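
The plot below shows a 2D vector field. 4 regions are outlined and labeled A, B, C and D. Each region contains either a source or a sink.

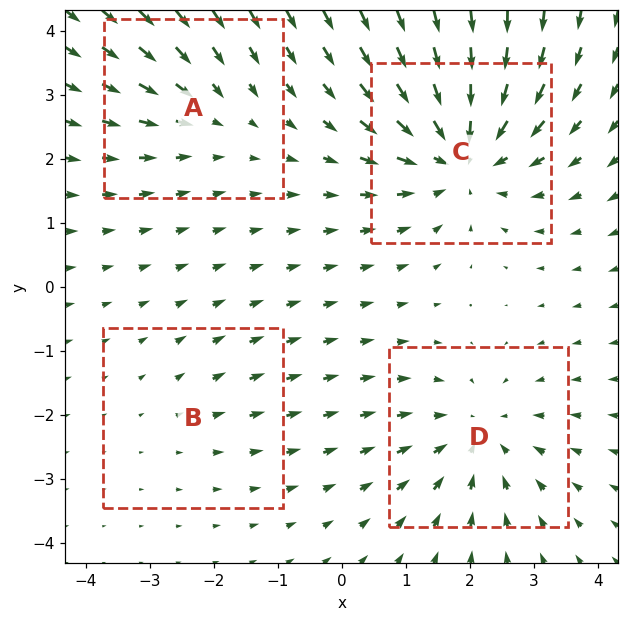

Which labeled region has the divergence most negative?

C

Divergence at each region's feature centre — A: about -3, B: about +2, C: about -6, D: about -4. Region C is most negative.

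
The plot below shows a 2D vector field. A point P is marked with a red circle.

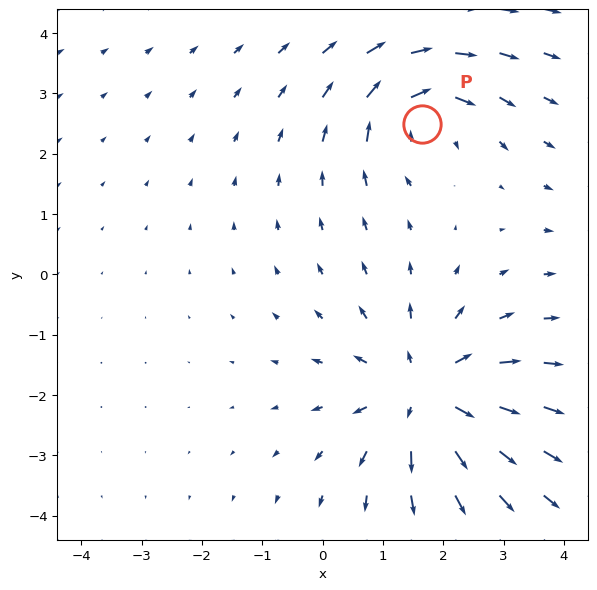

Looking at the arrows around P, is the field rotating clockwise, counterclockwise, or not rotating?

Near P at (1.6, 2.5) the arrows circulate clockwise. The curl (z-component) there is about -4; negative curl means clockwise rotation.

clockwise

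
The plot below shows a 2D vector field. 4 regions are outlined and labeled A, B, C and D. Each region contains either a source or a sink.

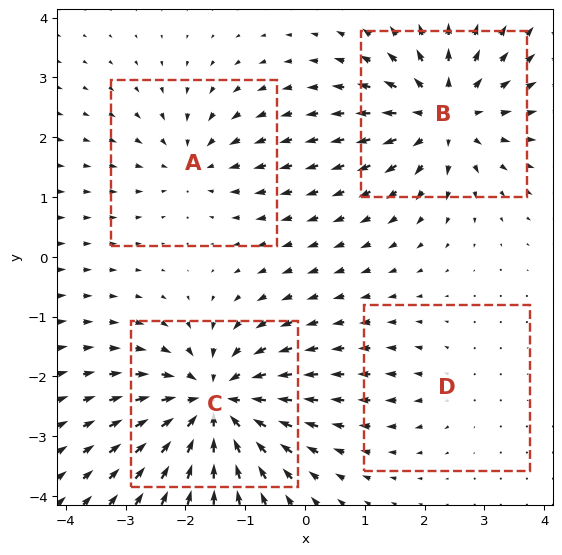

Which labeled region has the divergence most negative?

Divergence at each region's feature centre — A: about -4, B: about +6, C: about -7, D: about +2. Region C is most negative.

C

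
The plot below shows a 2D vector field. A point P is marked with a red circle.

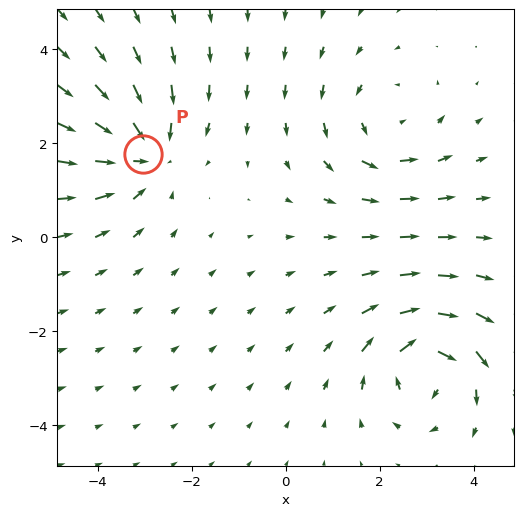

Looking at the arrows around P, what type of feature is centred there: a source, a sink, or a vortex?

At P (-3.0, 1.8) the arrows converge inward. Divergence about -4, curl ≈0 — negative divergence with near-zero curl is a sink.

sink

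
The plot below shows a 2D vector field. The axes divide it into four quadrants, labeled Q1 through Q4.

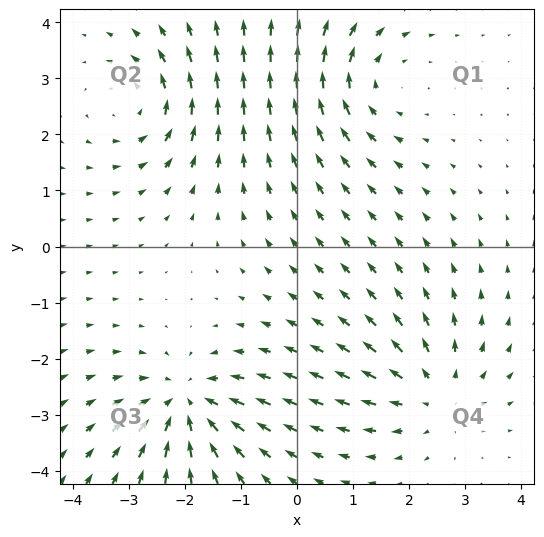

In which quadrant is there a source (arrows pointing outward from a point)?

Q4

The source sits at approximately (2.5, -2.6), which lies in quadrant Q4. The divergence there is about +3, positive as expected for a source.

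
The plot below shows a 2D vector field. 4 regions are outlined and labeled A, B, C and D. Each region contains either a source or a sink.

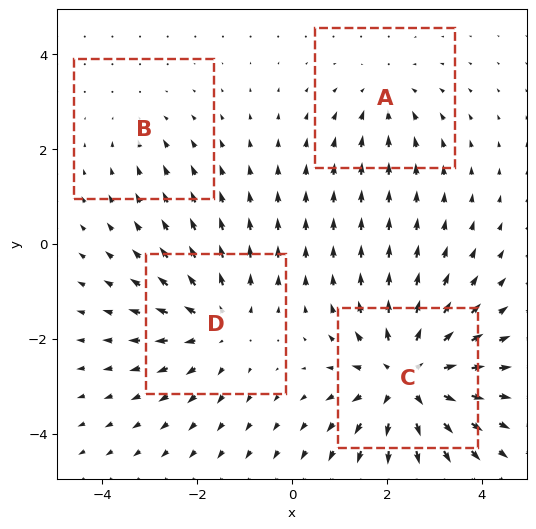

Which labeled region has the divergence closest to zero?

B

Divergence at each region's feature centre — A: about -3, B: about -2, C: about +6, D: about +4. Region B is closest to zero.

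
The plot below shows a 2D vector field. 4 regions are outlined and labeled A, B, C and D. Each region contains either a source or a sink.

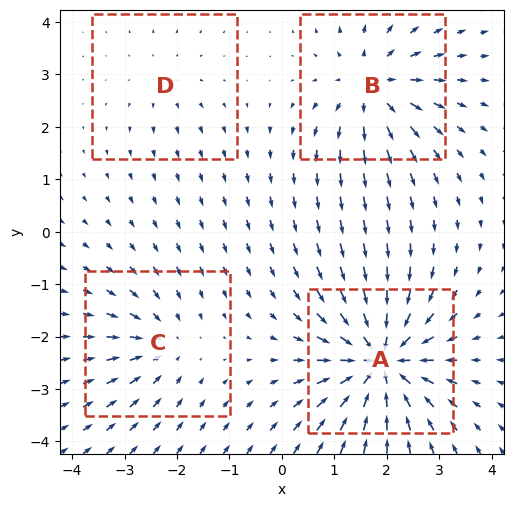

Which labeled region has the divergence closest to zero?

Divergence at each region's feature centre — A: about -9, B: about +6, C: about -4, D: about +2. Region D is closest to zero.

D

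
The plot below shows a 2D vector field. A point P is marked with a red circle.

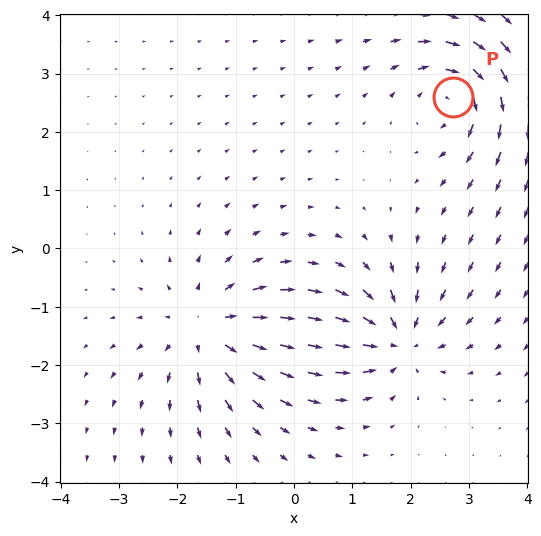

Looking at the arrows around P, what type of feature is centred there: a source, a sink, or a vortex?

vortex

At P (2.7, 2.6) the arrows circulate clockwise. Divergence ≈0, curl about -6 — near-zero divergence with nonzero curl is a vortex.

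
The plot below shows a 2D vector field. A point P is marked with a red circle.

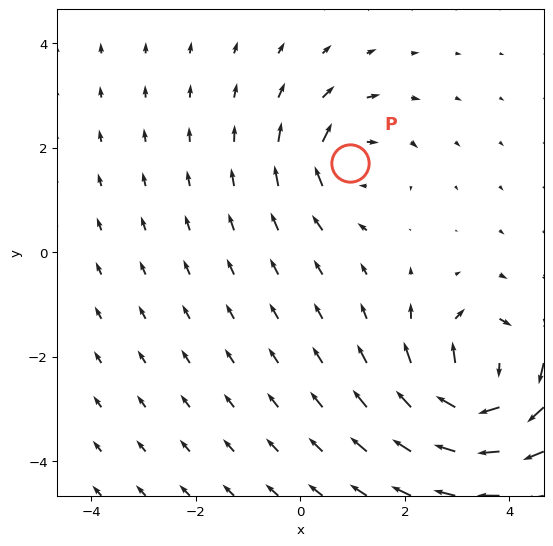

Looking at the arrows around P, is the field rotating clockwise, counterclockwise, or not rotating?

clockwise

Near P at (1.0, 1.7) the arrows circulate clockwise. The curl (z-component) there is about -4; negative curl means clockwise rotation.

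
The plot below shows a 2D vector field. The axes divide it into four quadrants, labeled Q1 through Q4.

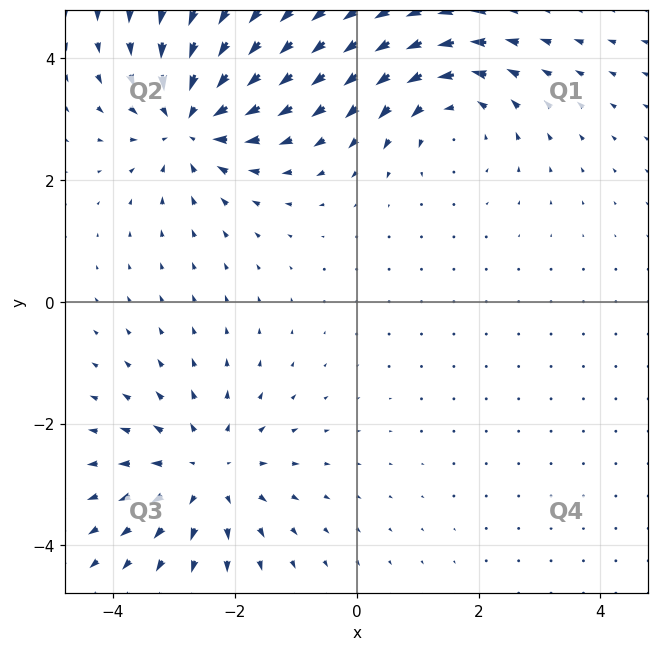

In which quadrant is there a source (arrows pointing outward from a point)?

Q3

The source sits at approximately (-2.5, -2.8), which lies in quadrant Q3. The divergence there is about +3, positive as expected for a source.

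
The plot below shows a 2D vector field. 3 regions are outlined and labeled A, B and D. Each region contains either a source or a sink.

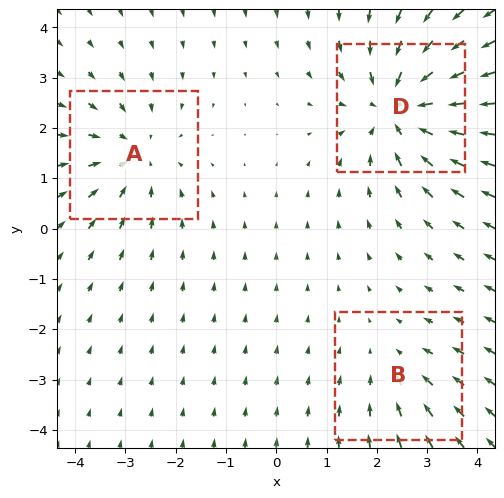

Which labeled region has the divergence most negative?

Divergence at each region's feature centre — A: about -3, B: about -2, D: about -4. Region D is most negative.

D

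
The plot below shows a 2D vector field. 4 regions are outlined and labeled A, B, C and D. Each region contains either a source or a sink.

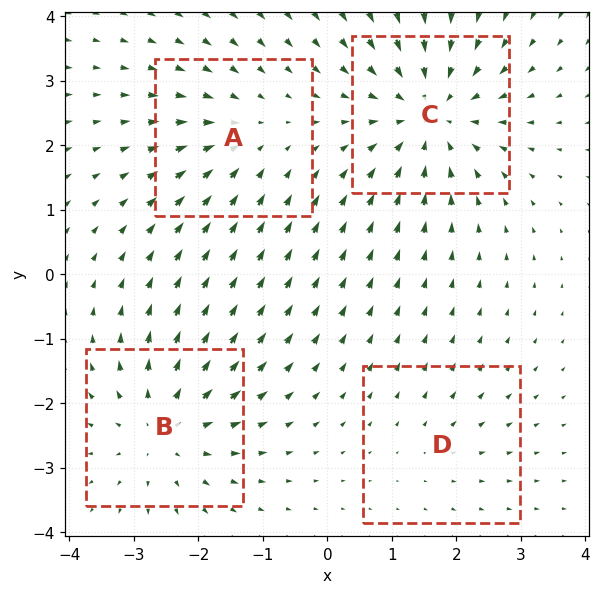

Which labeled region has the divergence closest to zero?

Divergence at each region's feature centre — A: about -3, B: about +5, C: about -6, D: about +2. Region D is closest to zero.

D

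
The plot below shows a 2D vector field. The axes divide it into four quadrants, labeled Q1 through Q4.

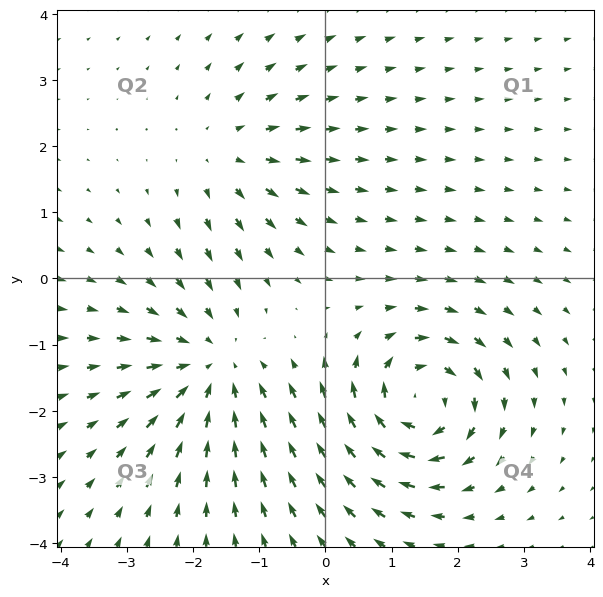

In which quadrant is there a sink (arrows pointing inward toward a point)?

The sink sits at approximately (-1.7, -1.3), which lies in quadrant Q3. The divergence there is about -3, negative as expected for a sink.

Q3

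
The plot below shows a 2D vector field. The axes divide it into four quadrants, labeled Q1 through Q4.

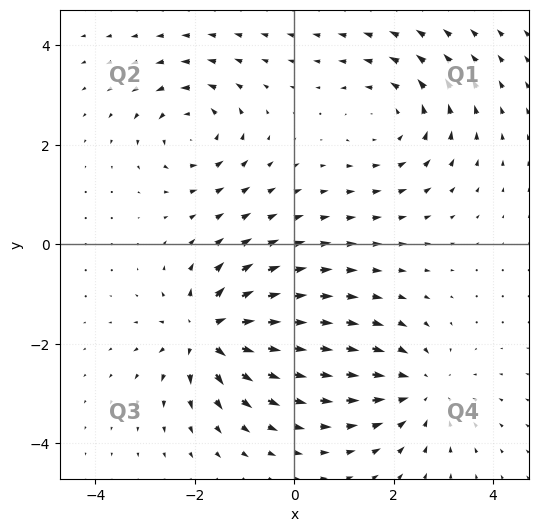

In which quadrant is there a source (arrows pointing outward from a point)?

Q3

The source sits at approximately (-1.7, -1.8), which lies in quadrant Q3. The divergence there is about +5, positive as expected for a source.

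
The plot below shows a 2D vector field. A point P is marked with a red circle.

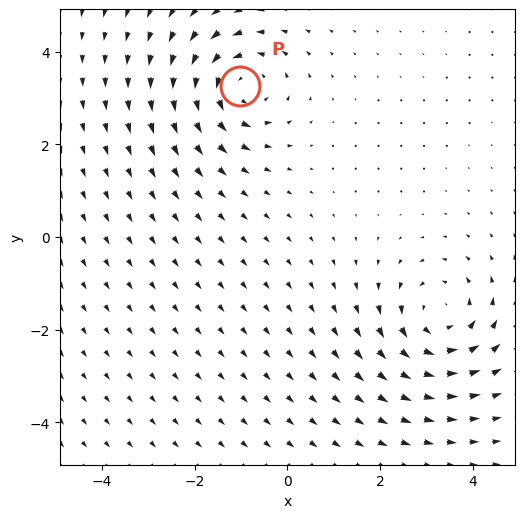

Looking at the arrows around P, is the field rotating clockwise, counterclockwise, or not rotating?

Near P at (-1.0, 3.3) the arrows circulate counterclockwise. The curl (z-component) there is about +4; positive curl means counterclockwise rotation.

counterclockwise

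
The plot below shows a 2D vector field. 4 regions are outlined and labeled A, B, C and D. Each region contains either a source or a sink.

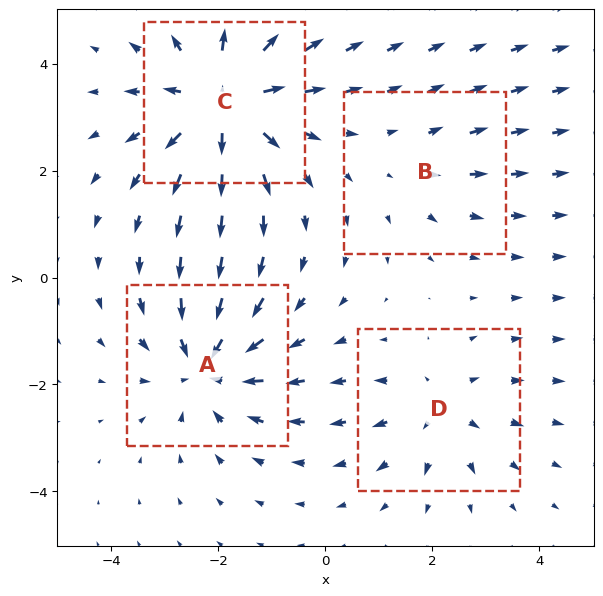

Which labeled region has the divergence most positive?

Divergence at each region's feature centre — A: about -5, B: about +2, C: about +6, D: about +3. Region C is most positive.

C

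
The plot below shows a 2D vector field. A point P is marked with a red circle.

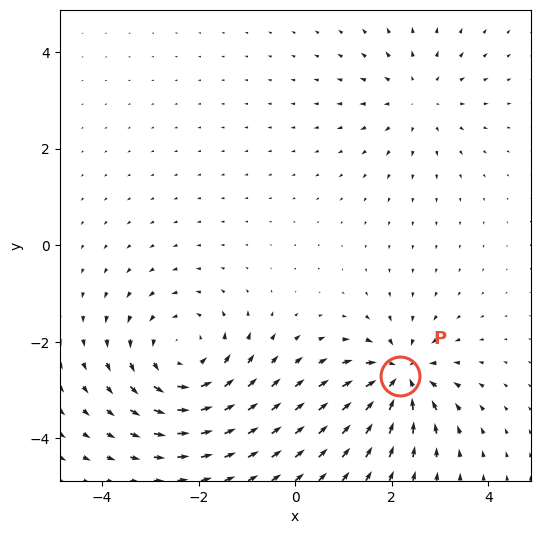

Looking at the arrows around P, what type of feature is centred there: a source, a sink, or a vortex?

At P (2.2, -2.7) the arrows converge inward. Divergence about -5, curl ≈0 — negative divergence with near-zero curl is a sink.

sink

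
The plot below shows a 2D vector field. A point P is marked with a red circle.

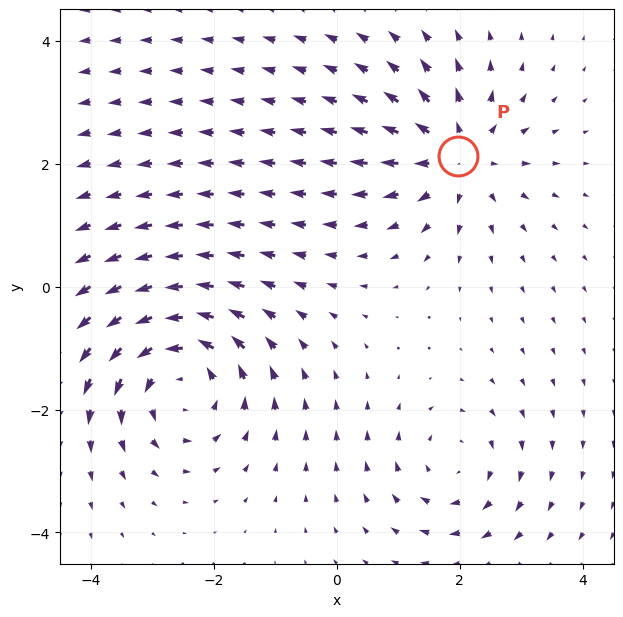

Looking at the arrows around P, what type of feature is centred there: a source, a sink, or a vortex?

At P (2.0, 2.1) the arrows spread outward. Divergence about +4, curl ≈0 — positive divergence with near-zero curl is a source.

source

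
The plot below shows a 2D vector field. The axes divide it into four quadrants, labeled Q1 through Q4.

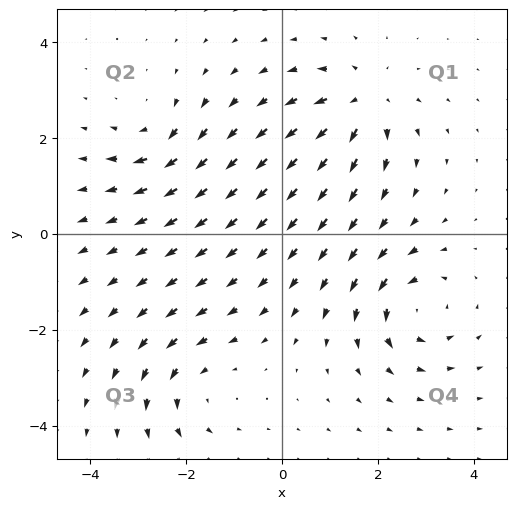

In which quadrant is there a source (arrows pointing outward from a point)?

Q1

The source sits at approximately (1.7, 2.7), which lies in quadrant Q1. The divergence there is about +6, positive as expected for a source.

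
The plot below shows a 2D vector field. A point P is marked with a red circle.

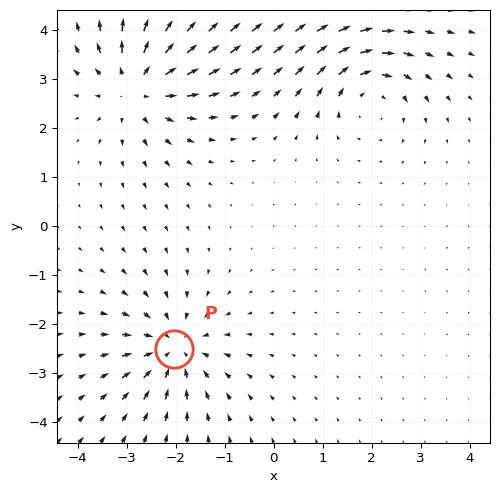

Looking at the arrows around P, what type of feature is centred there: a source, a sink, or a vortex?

At P (-2.0, -2.5) the arrows converge inward. Divergence about -5, curl ≈0 — negative divergence with near-zero curl is a sink.

sink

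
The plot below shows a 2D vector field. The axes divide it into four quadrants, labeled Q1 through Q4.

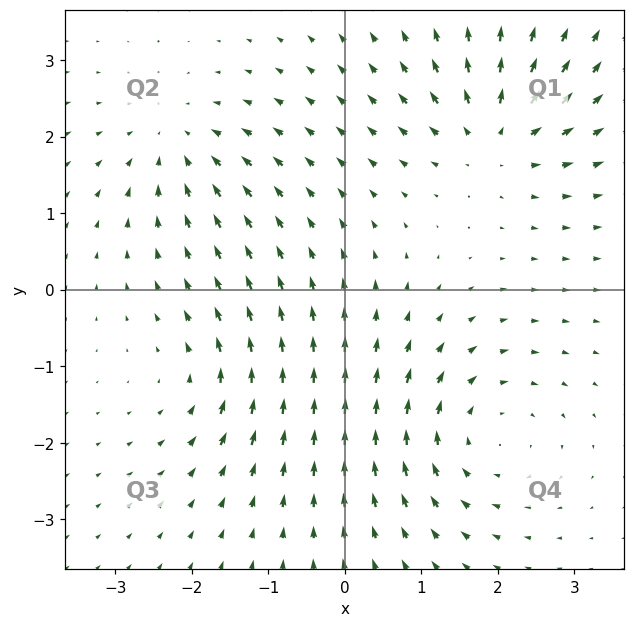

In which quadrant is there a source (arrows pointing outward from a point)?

Q1

The source sits at approximately (2.0, 2.0), which lies in quadrant Q1. The divergence there is about +5, positive as expected for a source.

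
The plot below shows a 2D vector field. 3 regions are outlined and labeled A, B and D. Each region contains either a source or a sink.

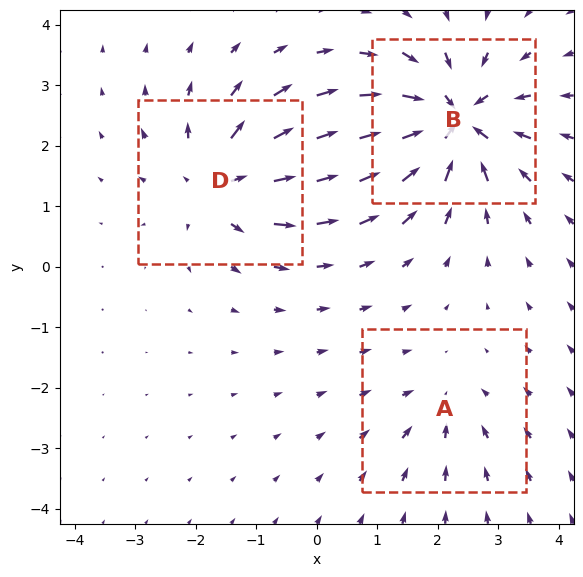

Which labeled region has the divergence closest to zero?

Divergence at each region's feature centre — A: about -2, B: about -6, D: about +4. Region A is closest to zero.

A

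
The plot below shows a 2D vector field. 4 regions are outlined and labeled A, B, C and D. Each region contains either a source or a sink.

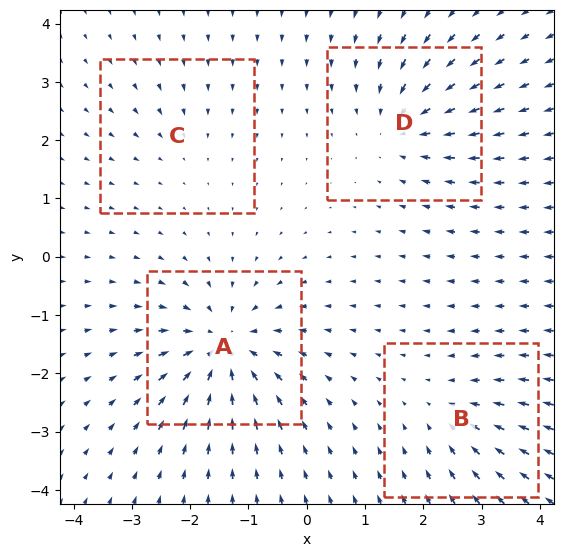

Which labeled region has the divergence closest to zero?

C

Divergence at each region's feature centre — A: about -8, B: about -4, C: about -2, D: about -6. Region C is closest to zero.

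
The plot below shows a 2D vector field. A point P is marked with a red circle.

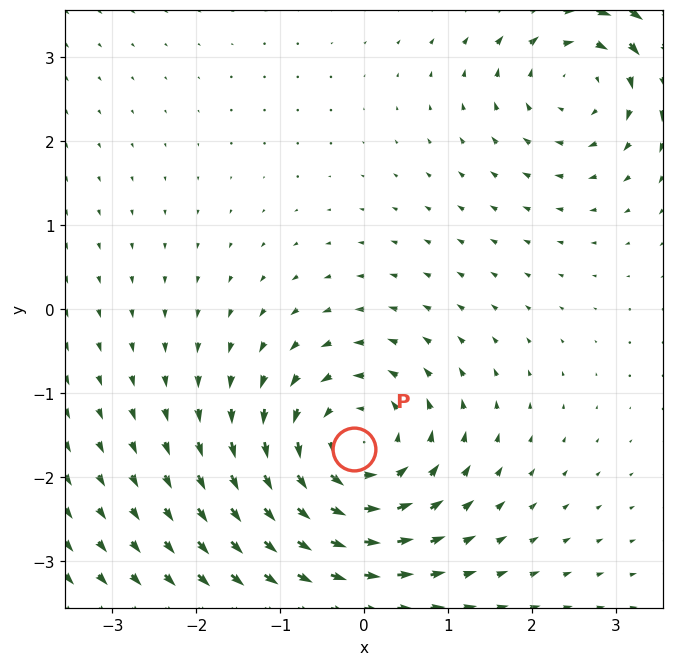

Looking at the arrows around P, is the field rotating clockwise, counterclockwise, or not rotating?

Near P at (-0.1, -1.7) the arrows circulate counterclockwise. The curl (z-component) there is about +5; positive curl means counterclockwise rotation.

counterclockwise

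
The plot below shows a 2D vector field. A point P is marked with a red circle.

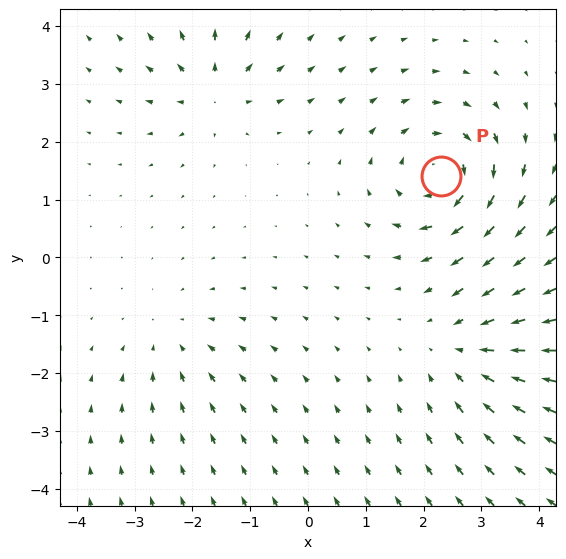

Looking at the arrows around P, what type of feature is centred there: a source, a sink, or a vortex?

At P (2.3, 1.4) the arrows circulate clockwise. Divergence ≈0, curl about -6 — near-zero divergence with nonzero curl is a vortex.

vortex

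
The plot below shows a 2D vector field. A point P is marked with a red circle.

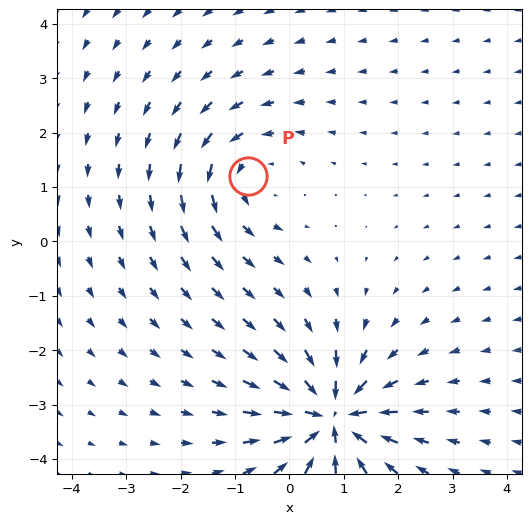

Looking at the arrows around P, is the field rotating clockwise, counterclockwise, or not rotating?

counterclockwise

Near P at (-0.8, 1.2) the arrows circulate counterclockwise. The curl (z-component) there is about +3; positive curl means counterclockwise rotation.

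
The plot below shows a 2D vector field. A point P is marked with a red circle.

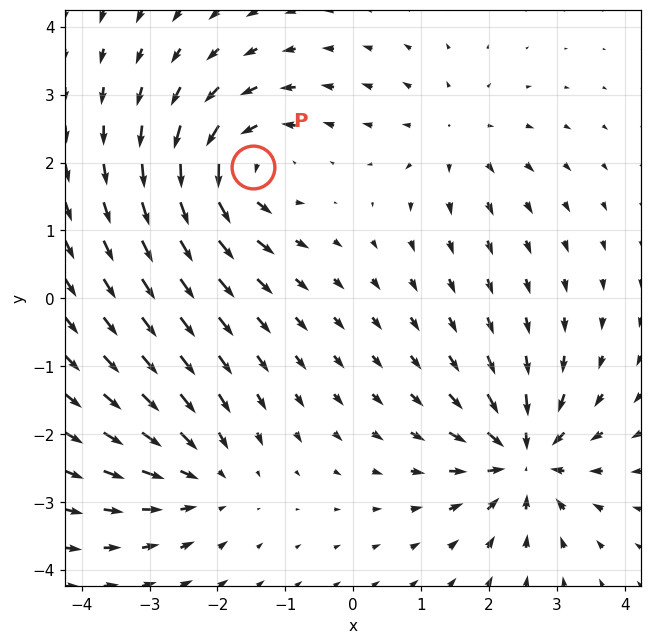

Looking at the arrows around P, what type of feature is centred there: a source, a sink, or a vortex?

vortex

At P (-1.5, 1.9) the arrows circulate counterclockwise. Divergence ≈0, curl about +6 — near-zero divergence with nonzero curl is a vortex.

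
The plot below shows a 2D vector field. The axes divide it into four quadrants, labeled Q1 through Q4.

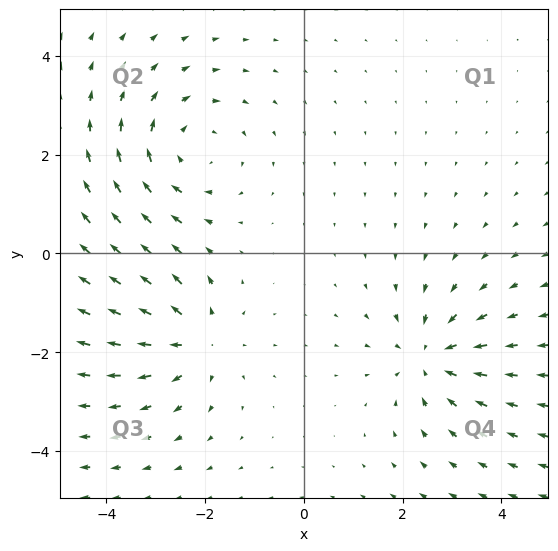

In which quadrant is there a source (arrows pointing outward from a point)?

The source sits at approximately (-2.2, -1.8), which lies in quadrant Q3. The divergence there is about +4, positive as expected for a source.

Q3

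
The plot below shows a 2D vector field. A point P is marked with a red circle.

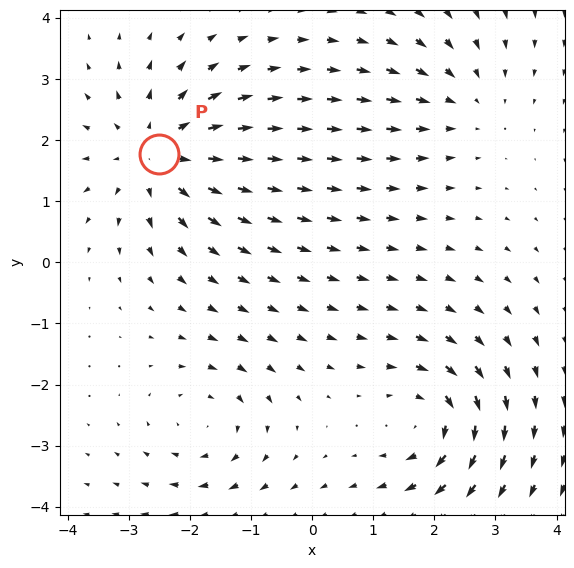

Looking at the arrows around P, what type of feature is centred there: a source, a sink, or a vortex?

At P (-2.5, 1.8) the arrows spread outward. Divergence about +4, curl ≈0 — positive divergence with near-zero curl is a source.

source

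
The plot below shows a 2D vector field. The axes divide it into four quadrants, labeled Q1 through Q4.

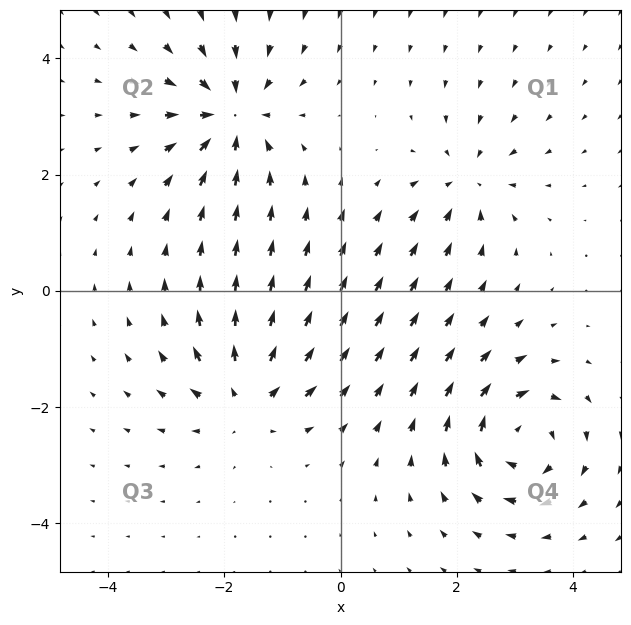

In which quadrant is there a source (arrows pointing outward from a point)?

Q3

The source sits at approximately (-1.6, -1.8), which lies in quadrant Q3. The divergence there is about +6, positive as expected for a source.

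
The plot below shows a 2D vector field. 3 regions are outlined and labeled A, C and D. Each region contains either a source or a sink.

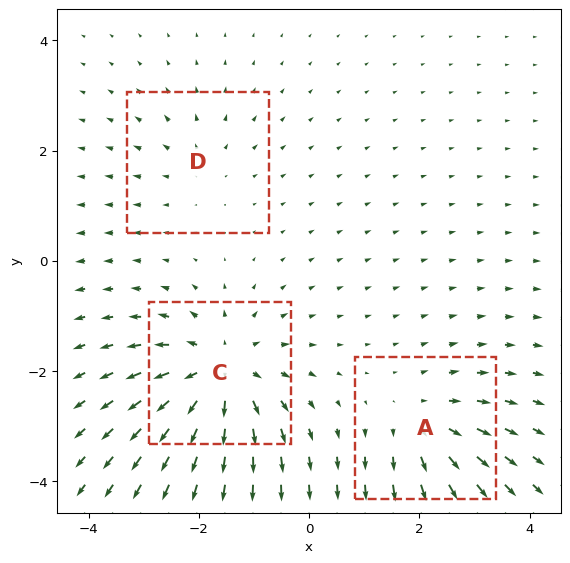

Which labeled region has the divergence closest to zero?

D

Divergence at each region's feature centre — A: about +3, C: about +5, D: about +2. Region D is closest to zero.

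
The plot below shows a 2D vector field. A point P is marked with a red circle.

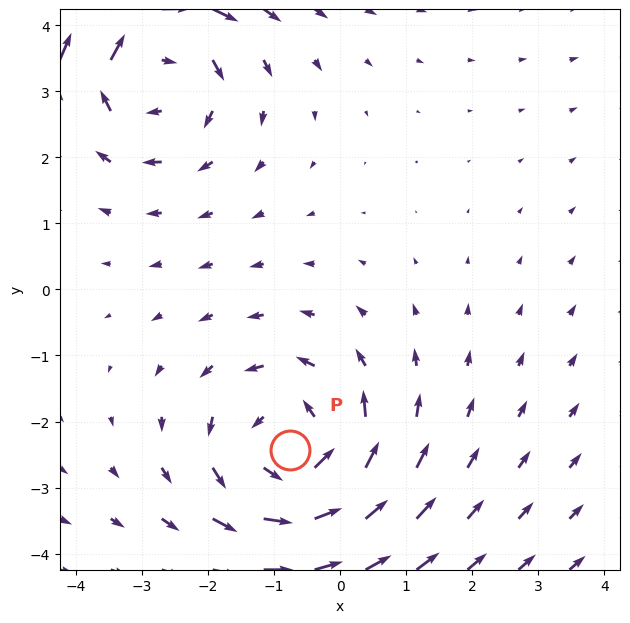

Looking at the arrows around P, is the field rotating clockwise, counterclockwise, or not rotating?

Near P at (-0.8, -2.4) the arrows circulate counterclockwise. The curl (z-component) there is about +4; positive curl means counterclockwise rotation.

counterclockwise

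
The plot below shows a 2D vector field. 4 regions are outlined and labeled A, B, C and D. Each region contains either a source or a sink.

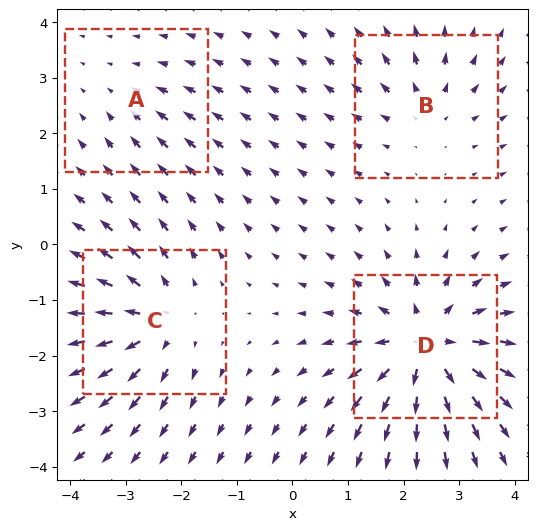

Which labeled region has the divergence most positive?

Divergence at each region's feature centre — A: about -2, B: about +3, C: about +5, D: about +8. Region D is most positive.

D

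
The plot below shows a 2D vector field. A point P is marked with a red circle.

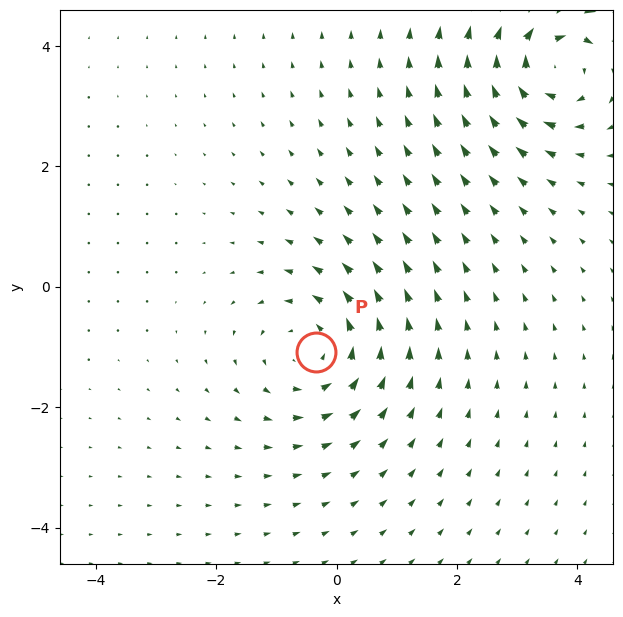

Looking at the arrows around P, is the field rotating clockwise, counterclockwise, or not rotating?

Near P at (-0.3, -1.1) the arrows circulate counterclockwise. The curl (z-component) there is about +4; positive curl means counterclockwise rotation.

counterclockwise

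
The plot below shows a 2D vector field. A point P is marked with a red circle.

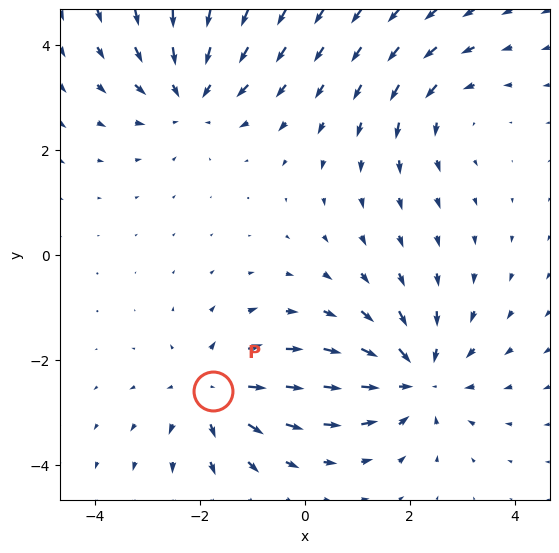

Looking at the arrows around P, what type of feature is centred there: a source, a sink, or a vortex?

At P (-1.7, -2.6) the arrows spread outward. Divergence about +4, curl ≈0 — positive divergence with near-zero curl is a source.

source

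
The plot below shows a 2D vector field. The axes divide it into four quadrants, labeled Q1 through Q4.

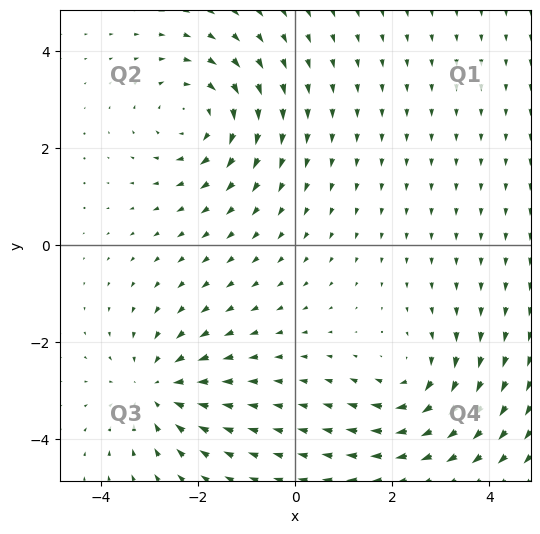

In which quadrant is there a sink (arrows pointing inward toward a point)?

Q3

The sink sits at approximately (-2.8, -3.0), which lies in quadrant Q3. The divergence there is about -4, negative as expected for a sink.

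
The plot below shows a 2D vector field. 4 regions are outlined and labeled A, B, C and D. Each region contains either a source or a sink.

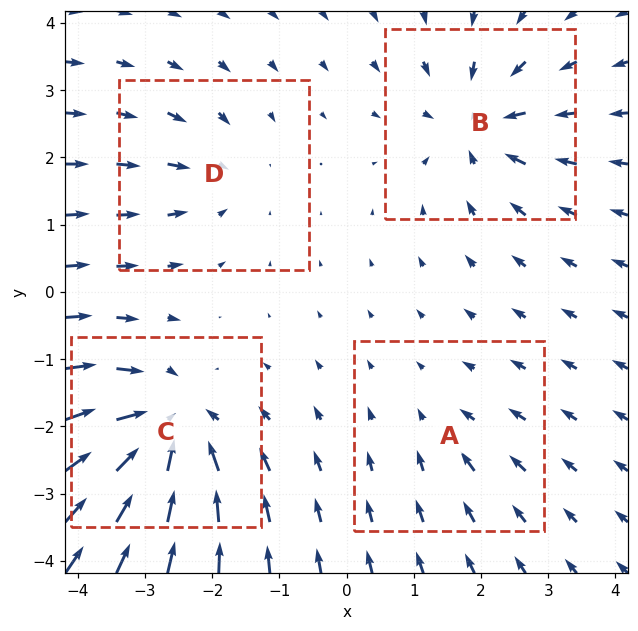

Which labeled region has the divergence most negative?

C

Divergence at each region's feature centre — A: about -2, B: about -5, C: about -8, D: about -3. Region C is most negative.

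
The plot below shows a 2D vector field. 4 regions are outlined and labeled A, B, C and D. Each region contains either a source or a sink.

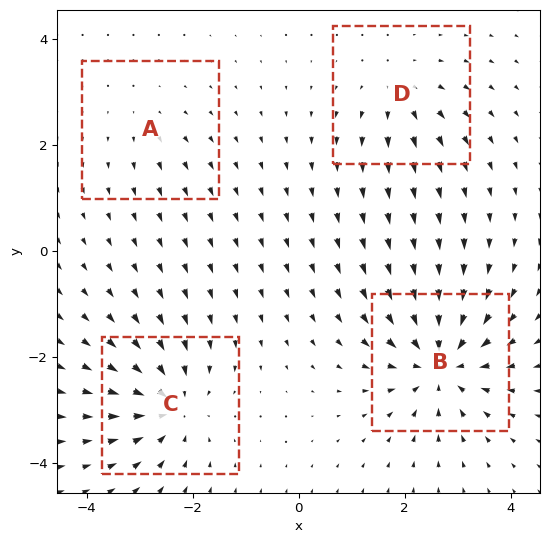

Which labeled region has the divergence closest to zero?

Divergence at each region's feature centre — A: about +2, B: about -7, C: about -6, D: about +4. Region A is closest to zero.

A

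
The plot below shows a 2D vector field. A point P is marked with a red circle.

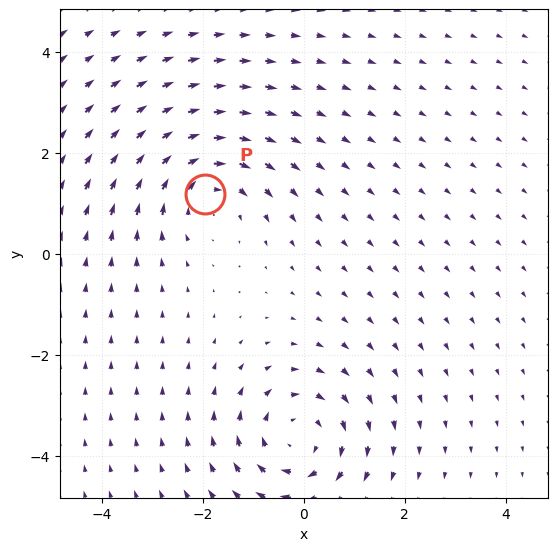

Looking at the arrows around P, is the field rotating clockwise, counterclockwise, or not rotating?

clockwise

Near P at (-2.0, 1.2) the arrows circulate clockwise. The curl (z-component) there is about -4; negative curl means clockwise rotation.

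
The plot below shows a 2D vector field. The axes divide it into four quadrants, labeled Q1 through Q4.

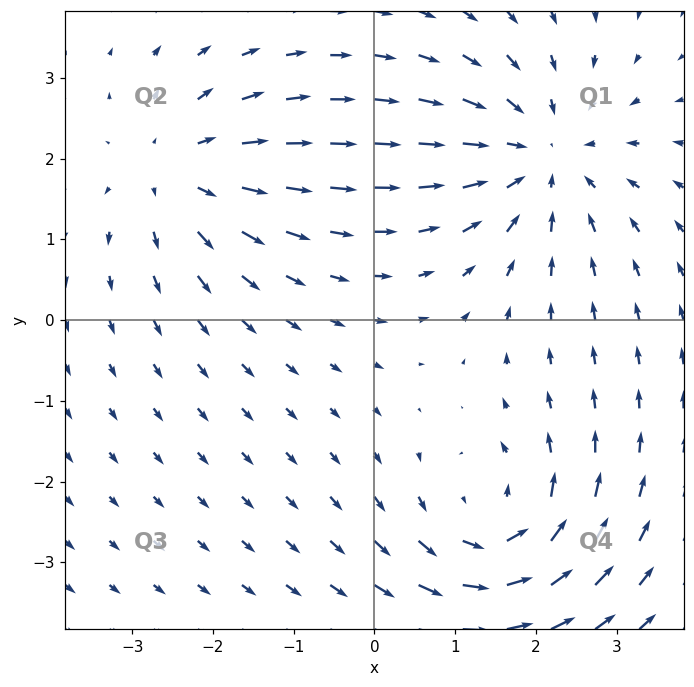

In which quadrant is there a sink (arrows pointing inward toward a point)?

The sink sits at approximately (2.1, 2.0), which lies in quadrant Q1. The divergence there is about -3, negative as expected for a sink.

Q1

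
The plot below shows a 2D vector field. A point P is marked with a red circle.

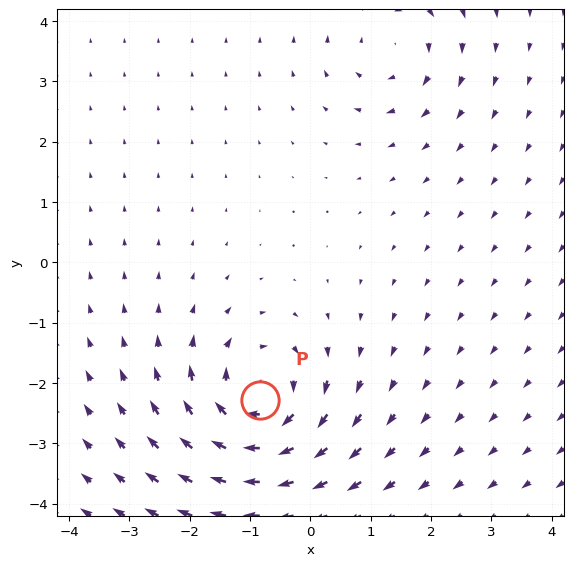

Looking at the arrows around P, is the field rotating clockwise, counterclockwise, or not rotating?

Near P at (-0.8, -2.3) the arrows circulate clockwise. The curl (z-component) there is about -5; negative curl means clockwise rotation.

clockwise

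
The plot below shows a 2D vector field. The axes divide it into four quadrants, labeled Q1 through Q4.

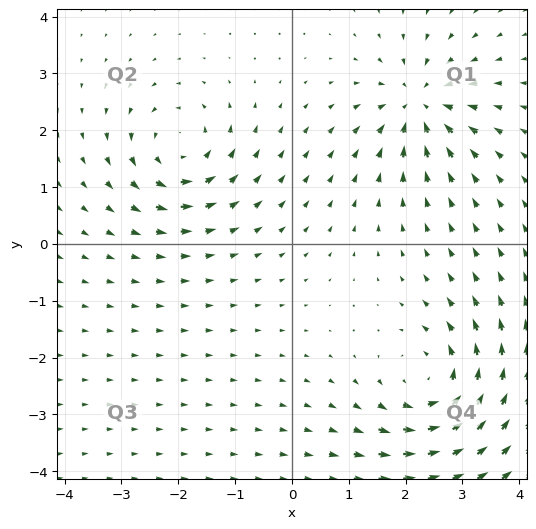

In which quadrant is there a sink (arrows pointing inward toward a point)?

Q1

The sink sits at approximately (2.2, 2.5), which lies in quadrant Q1. The divergence there is about -4, negative as expected for a sink.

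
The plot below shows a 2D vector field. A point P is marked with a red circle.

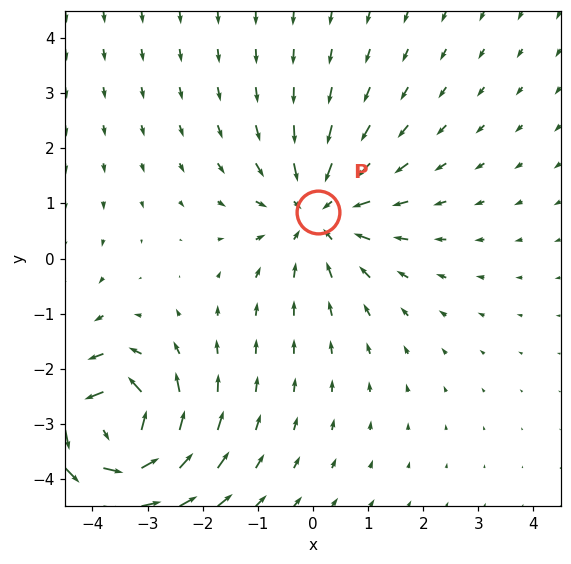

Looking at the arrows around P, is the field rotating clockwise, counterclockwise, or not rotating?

not rotating

Near P at (0.1, 0.8) the arrows show no circulation. The curl there is ≈0.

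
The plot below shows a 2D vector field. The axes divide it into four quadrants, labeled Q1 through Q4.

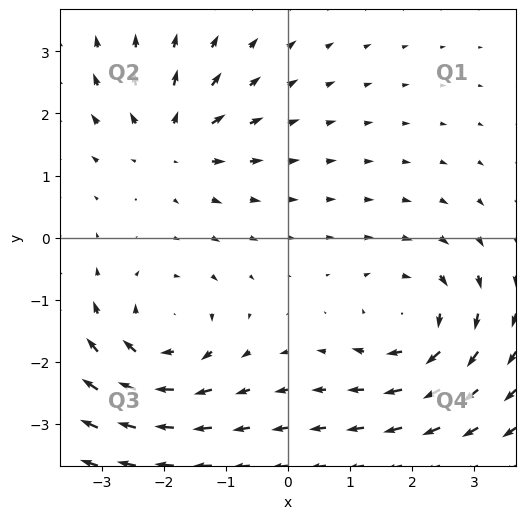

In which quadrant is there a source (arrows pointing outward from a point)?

The source sits at approximately (-1.9, 1.6), which lies in quadrant Q2. The divergence there is about +5, positive as expected for a source.

Q2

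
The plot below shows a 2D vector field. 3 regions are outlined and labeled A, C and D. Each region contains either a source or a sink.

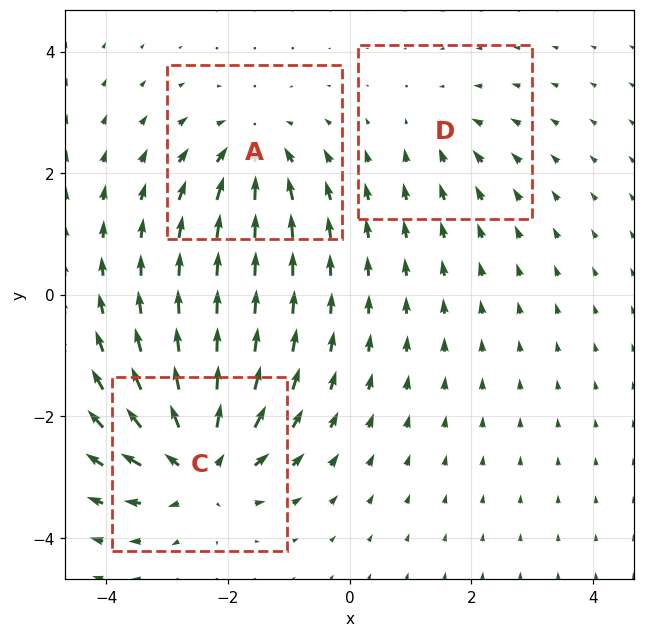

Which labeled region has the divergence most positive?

Divergence at each region's feature centre — A: about -4, C: about +6, D: about -2. Region C is most positive.

C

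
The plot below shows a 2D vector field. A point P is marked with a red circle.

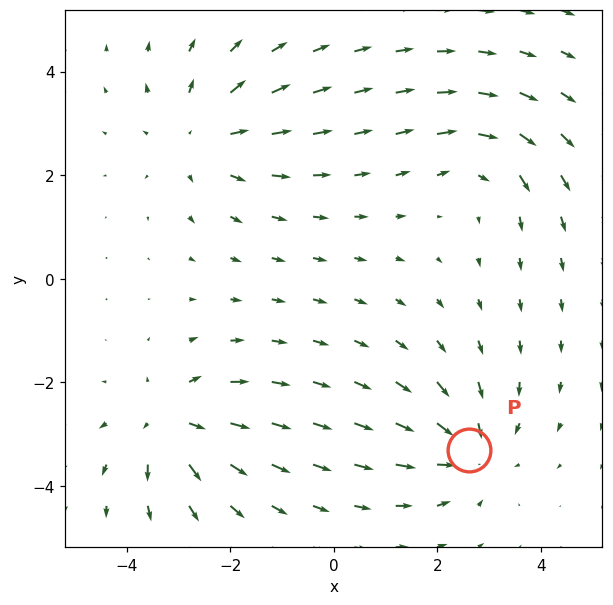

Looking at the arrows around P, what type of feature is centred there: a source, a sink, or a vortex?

At P (2.6, -3.3) the arrows converge inward. Divergence about -4, curl ≈0 — negative divergence with near-zero curl is a sink.

sink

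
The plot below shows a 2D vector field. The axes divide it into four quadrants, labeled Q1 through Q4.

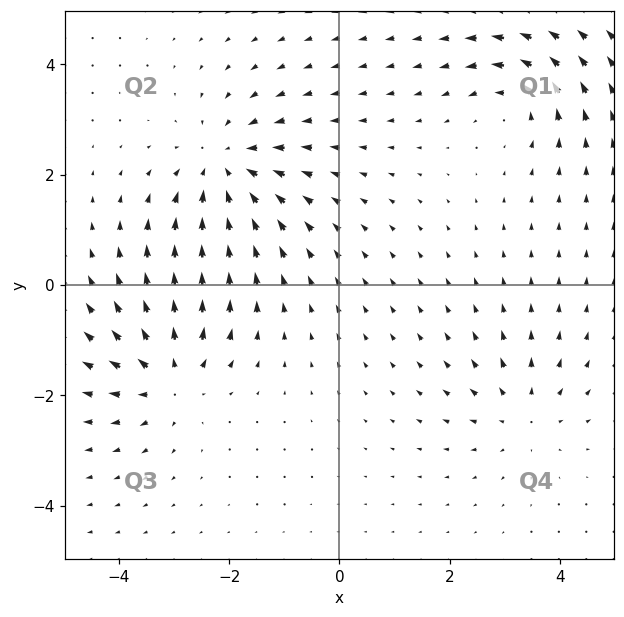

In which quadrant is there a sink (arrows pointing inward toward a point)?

Q2

The sink sits at approximately (-2.1, 2.1), which lies in quadrant Q2. The divergence there is about -4, negative as expected for a sink.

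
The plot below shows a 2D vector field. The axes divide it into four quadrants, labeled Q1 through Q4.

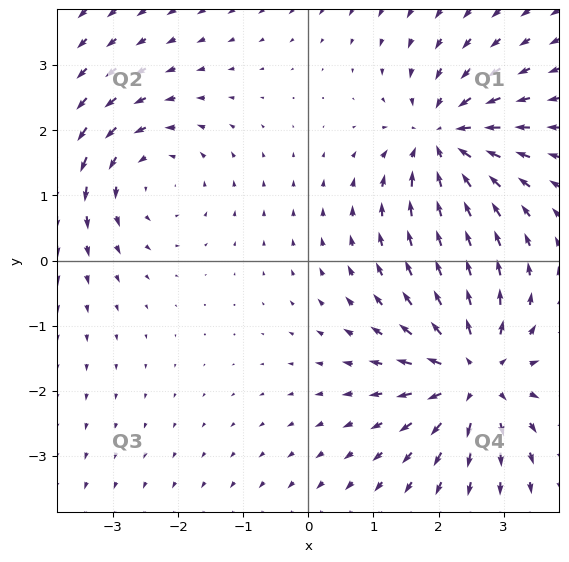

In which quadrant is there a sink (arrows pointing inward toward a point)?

The sink sits at approximately (2.1, 1.9), which lies in quadrant Q1. The divergence there is about -4, negative as expected for a sink.

Q1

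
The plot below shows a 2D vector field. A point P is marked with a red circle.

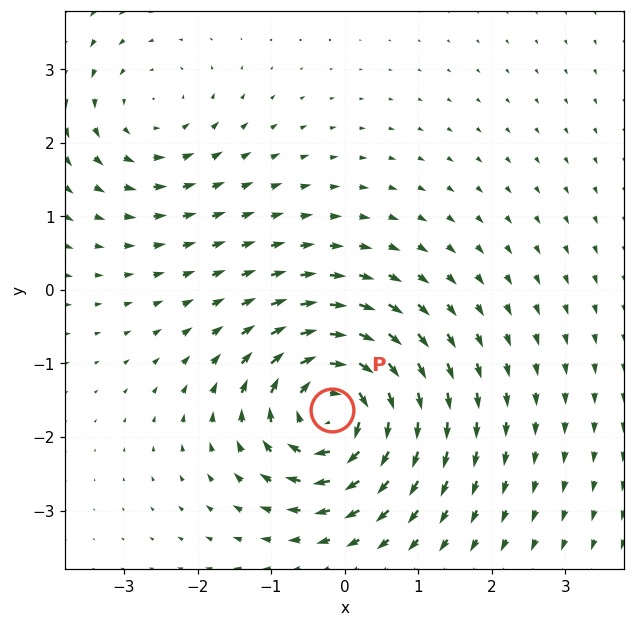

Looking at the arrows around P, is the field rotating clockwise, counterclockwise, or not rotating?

Near P at (-0.2, -1.6) the arrows circulate clockwise. The curl (z-component) there is about -7; negative curl means clockwise rotation.

clockwise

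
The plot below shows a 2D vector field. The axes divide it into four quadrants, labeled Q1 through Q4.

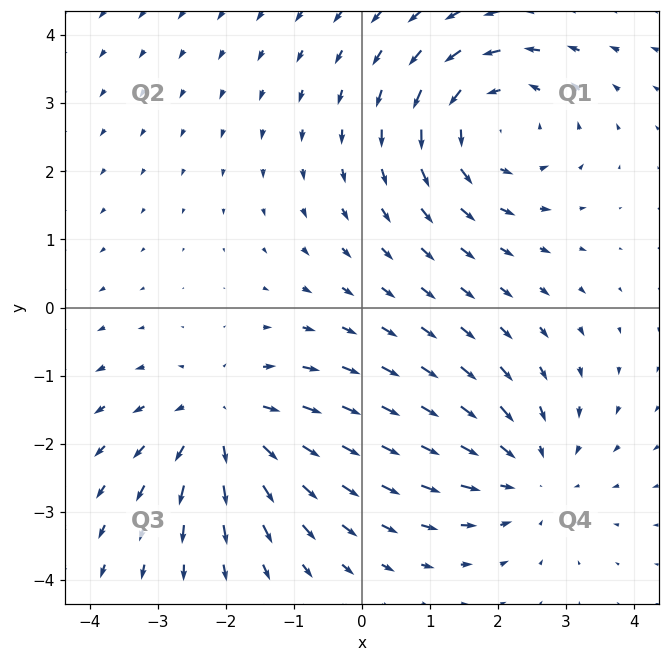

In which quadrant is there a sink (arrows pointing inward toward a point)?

The sink sits at approximately (2.5, -2.4), which lies in quadrant Q4. The divergence there is about -3, negative as expected for a sink.

Q4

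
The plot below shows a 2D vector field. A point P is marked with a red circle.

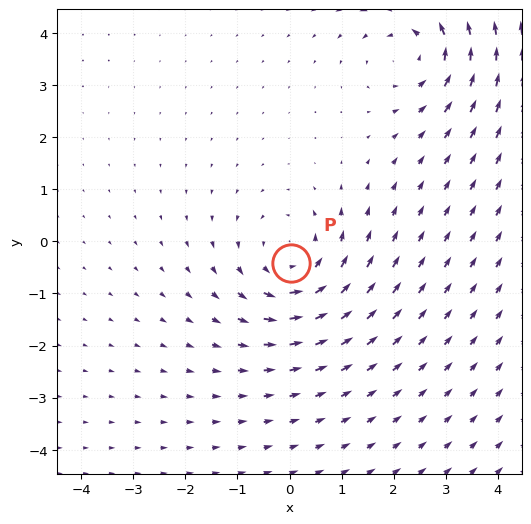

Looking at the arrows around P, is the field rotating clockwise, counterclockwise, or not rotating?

Near P at (0.0, -0.4) the arrows circulate counterclockwise. The curl (z-component) there is about +3; positive curl means counterclockwise rotation.

counterclockwise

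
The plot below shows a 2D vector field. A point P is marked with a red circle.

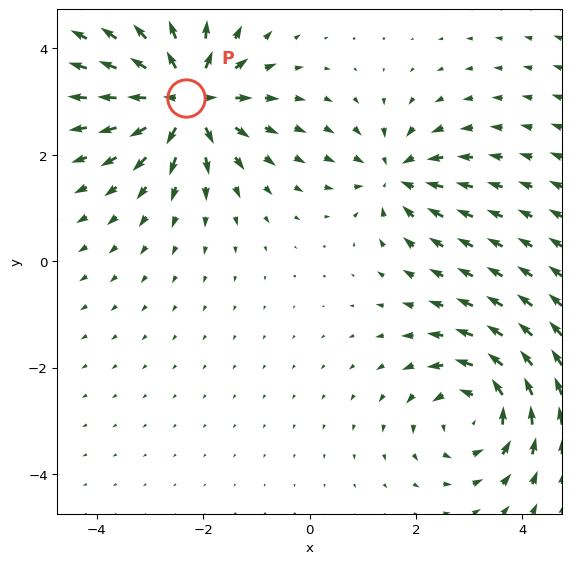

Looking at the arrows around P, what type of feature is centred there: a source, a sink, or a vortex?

At P (-2.3, 3.1) the arrows spread outward. Divergence about +6, curl ≈0 — positive divergence with near-zero curl is a source.

source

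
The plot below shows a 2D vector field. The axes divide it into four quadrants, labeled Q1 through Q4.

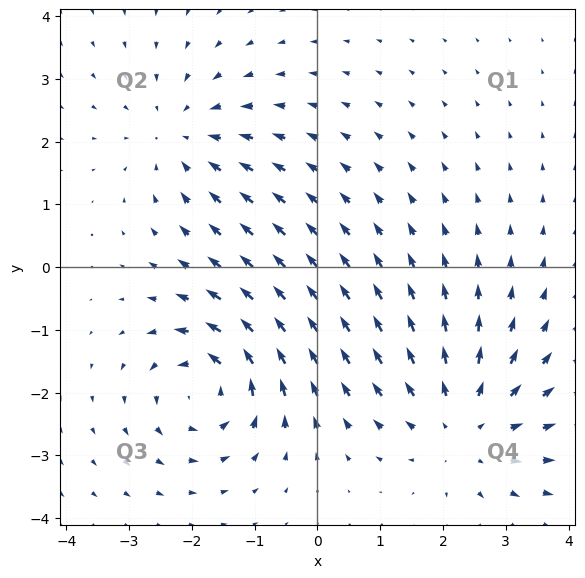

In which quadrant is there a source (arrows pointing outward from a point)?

The source sits at approximately (2.3, -2.5), which lies in quadrant Q4. The divergence there is about +4, positive as expected for a source.

Q4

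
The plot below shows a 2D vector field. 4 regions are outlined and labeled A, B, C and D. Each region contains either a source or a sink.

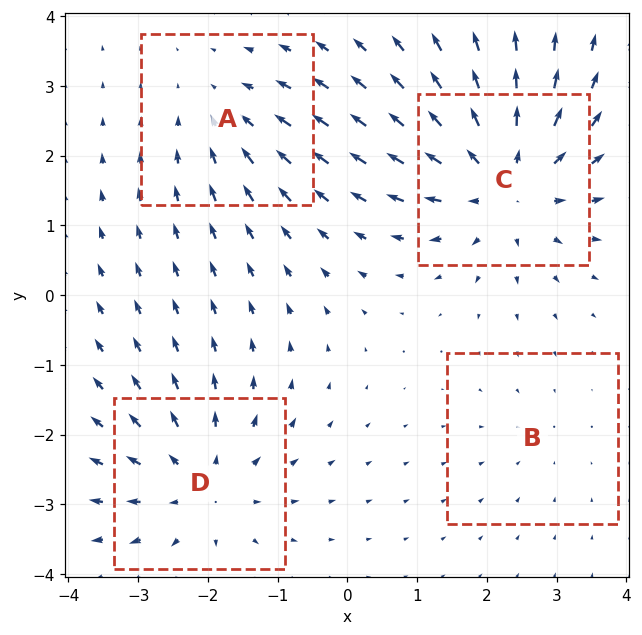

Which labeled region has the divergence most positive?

C

Divergence at each region's feature centre — A: about -3, B: about -2, C: about +6, D: about +4. Region C is most positive.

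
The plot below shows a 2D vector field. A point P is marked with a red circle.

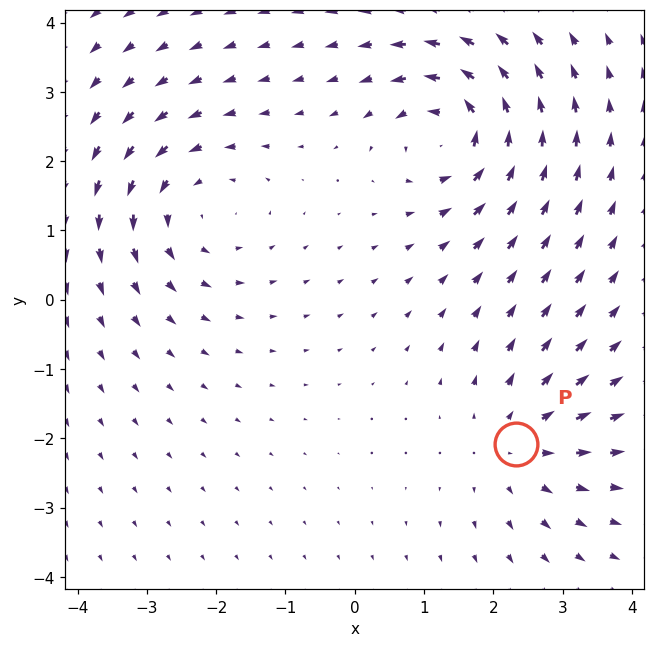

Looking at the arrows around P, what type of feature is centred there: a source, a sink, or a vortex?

source

At P (2.3, -2.1) the arrows spread outward. Divergence about +3, curl ≈0 — positive divergence with near-zero curl is a source.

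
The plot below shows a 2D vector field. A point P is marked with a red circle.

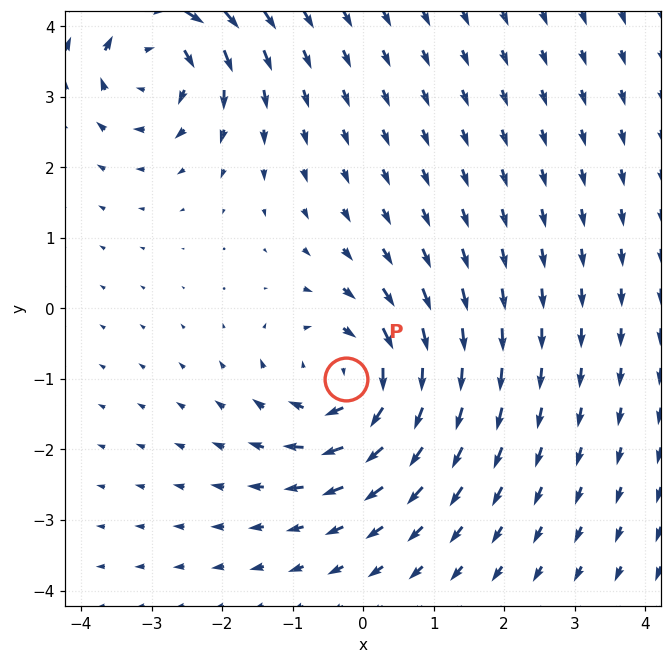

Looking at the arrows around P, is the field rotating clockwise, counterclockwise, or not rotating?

clockwise

Near P at (-0.2, -1.0) the arrows circulate clockwise. The curl (z-component) there is about -4; negative curl means clockwise rotation.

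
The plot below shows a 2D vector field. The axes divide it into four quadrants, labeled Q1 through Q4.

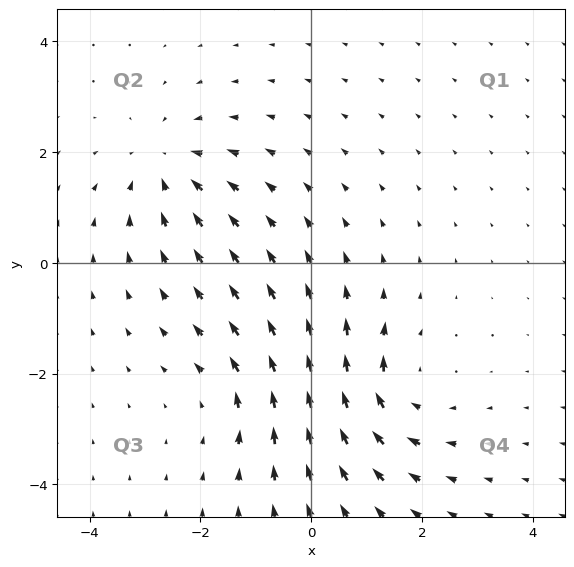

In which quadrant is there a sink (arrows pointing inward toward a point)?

Q2

The sink sits at approximately (-2.6, 1.8), which lies in quadrant Q2. The divergence there is about -4, negative as expected for a sink.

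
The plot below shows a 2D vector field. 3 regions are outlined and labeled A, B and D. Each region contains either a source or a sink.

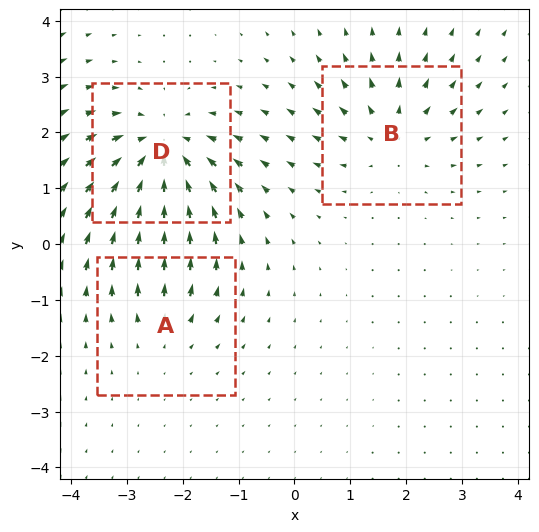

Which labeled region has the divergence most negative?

Divergence at each region's feature centre — A: about +2, B: about +4, D: about -6. Region D is most negative.

D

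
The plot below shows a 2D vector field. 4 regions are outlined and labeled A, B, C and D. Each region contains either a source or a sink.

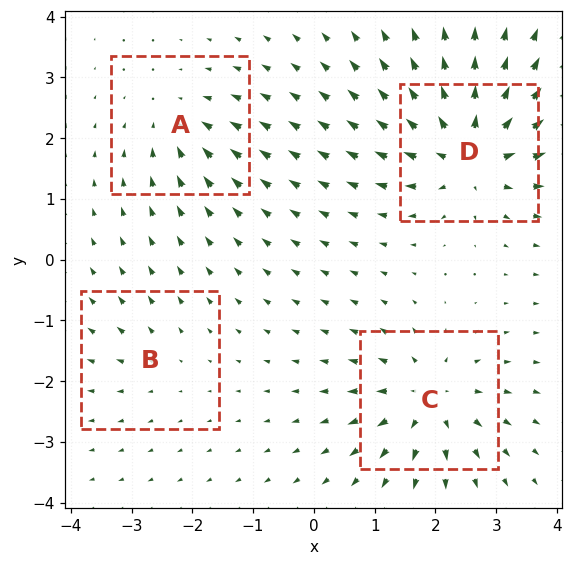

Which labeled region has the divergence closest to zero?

Divergence at each region's feature centre — A: about -4, B: about +2, C: about +6, D: about +8. Region B is closest to zero.

B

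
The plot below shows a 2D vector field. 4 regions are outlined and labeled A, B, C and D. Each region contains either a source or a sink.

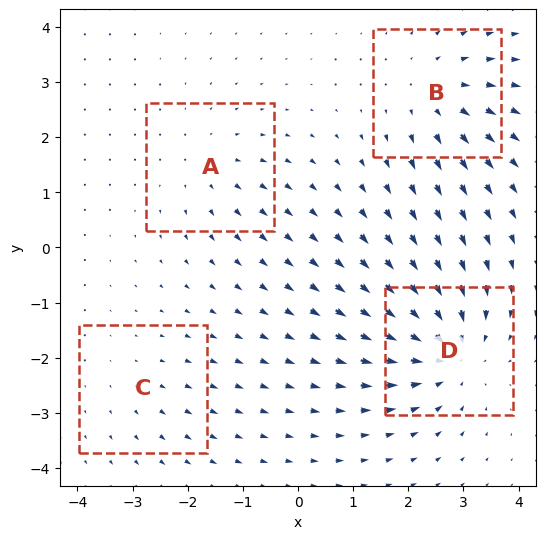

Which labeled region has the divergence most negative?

Divergence at each region's feature centre — A: about +3, B: about +4, C: about +2, D: about -6. Region D is most negative.

D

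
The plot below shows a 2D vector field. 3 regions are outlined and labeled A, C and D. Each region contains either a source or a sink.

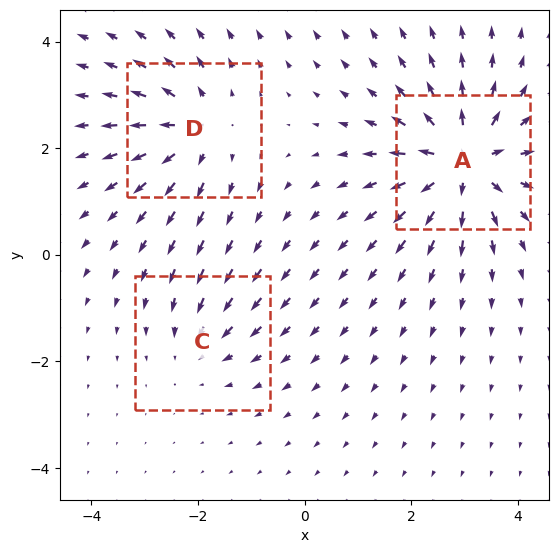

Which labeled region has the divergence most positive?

A

Divergence at each region's feature centre — A: about +6, C: about -2, D: about +4. Region A is most positive.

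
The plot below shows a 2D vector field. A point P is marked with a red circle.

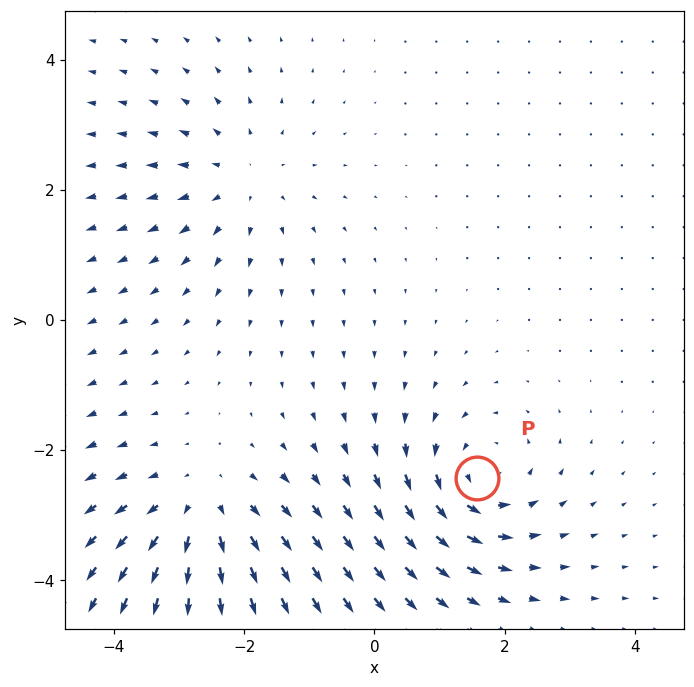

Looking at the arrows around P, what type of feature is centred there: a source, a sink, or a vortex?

At P (1.6, -2.4) the arrows circulate counterclockwise. Divergence ≈0, curl about +6 — near-zero divergence with nonzero curl is a vortex.

vortex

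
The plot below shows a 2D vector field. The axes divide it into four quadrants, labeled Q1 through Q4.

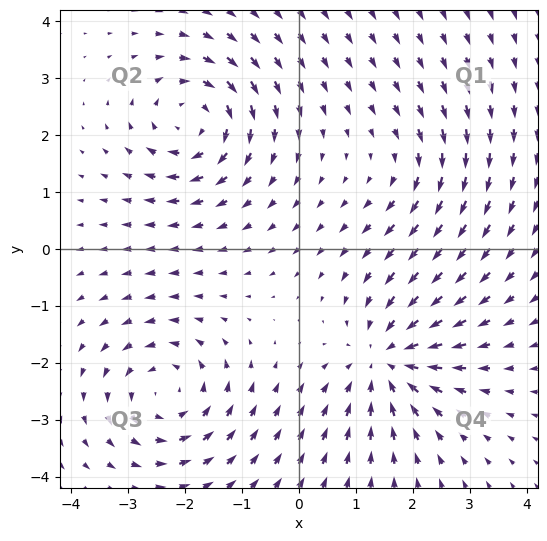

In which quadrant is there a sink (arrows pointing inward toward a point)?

Q4

The sink sits at approximately (1.6, -2.0), which lies in quadrant Q4. The divergence there is about -5, negative as expected for a sink.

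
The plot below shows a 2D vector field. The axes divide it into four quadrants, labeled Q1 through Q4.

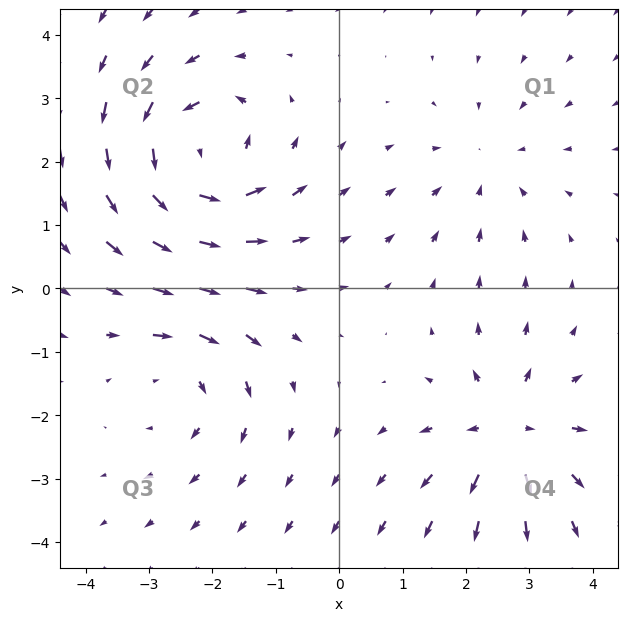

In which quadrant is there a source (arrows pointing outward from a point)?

The source sits at approximately (2.7, -2.3), which lies in quadrant Q4. The divergence there is about +5, positive as expected for a source.

Q4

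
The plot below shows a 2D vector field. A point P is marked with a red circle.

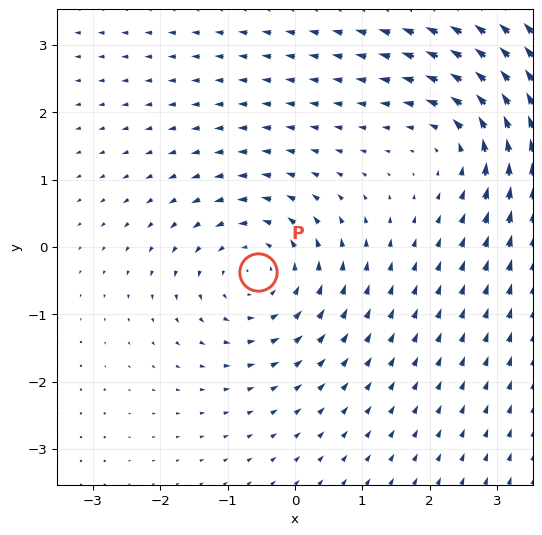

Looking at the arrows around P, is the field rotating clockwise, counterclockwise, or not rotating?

Near P at (-0.5, -0.4) the arrows circulate counterclockwise. The curl (z-component) there is about +3; positive curl means counterclockwise rotation.

counterclockwise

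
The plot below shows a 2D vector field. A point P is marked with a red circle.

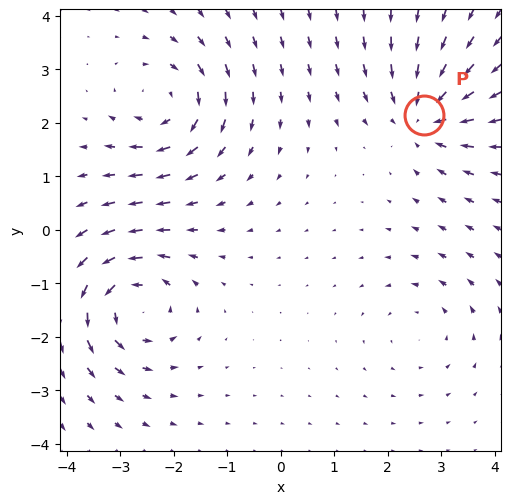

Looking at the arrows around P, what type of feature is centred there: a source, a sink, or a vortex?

At P (2.7, 2.1) the arrows converge inward. Divergence about -5, curl ≈0 — negative divergence with near-zero curl is a sink.

sink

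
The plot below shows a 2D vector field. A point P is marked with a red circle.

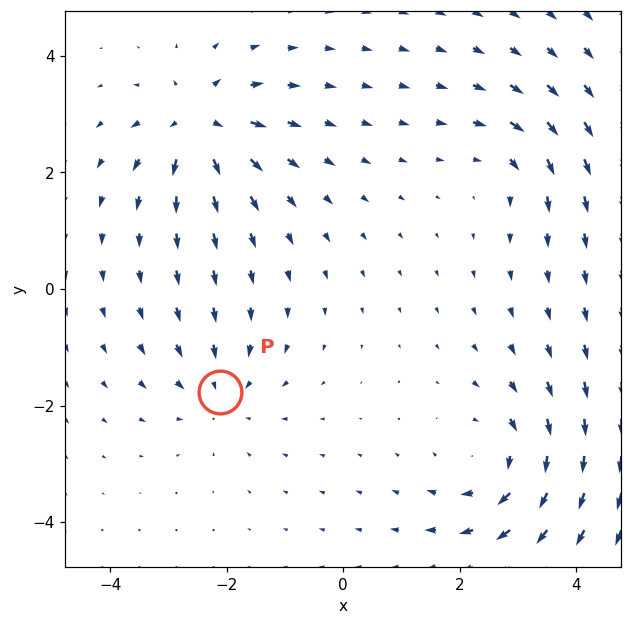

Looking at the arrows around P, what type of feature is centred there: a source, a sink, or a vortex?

At P (-2.1, -1.8) the arrows converge inward. Divergence about -3, curl ≈0 — negative divergence with near-zero curl is a sink.

sink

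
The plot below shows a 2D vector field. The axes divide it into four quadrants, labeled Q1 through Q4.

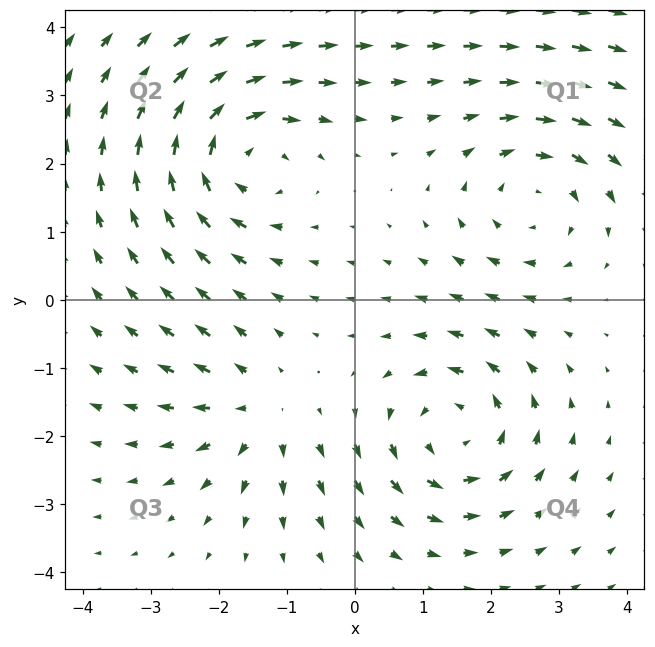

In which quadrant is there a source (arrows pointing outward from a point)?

Q3

The source sits at approximately (-1.4, -1.7), which lies in quadrant Q3. The divergence there is about +3, positive as expected for a source.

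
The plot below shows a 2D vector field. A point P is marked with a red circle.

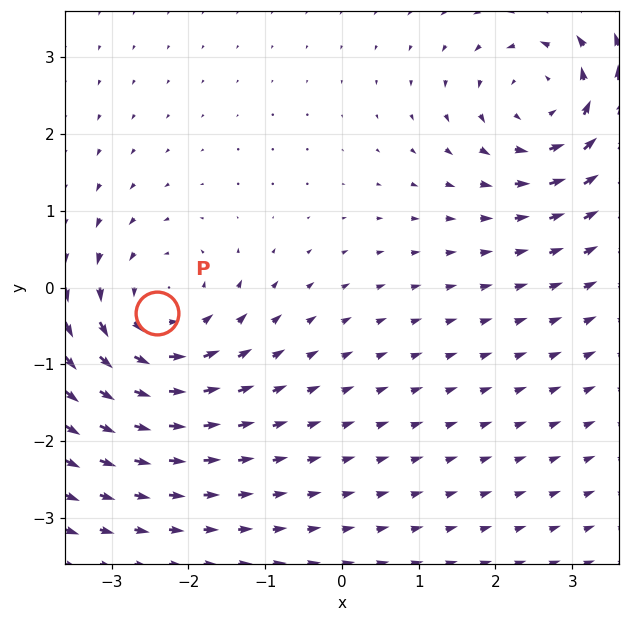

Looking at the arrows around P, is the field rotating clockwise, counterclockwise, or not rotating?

Near P at (-2.4, -0.3) the arrows circulate counterclockwise. The curl (z-component) there is about +5; positive curl means counterclockwise rotation.

counterclockwise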